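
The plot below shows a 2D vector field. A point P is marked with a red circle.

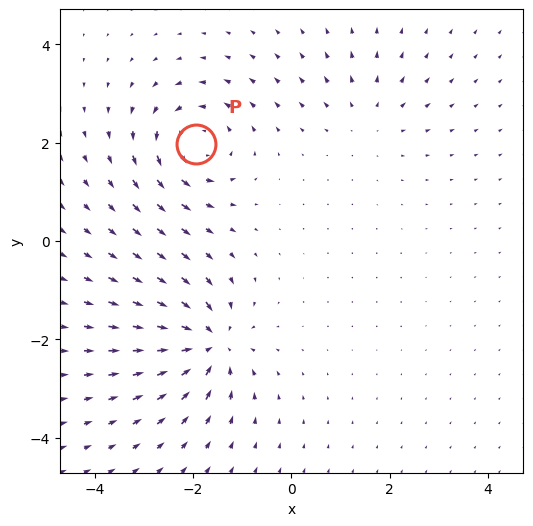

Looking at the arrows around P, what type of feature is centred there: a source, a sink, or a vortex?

vortex

At P (-1.9, 2.0) the arrows circulate counterclockwise. Divergence ≈0, curl about +5 — near-zero divergence with nonzero curl is a vortex.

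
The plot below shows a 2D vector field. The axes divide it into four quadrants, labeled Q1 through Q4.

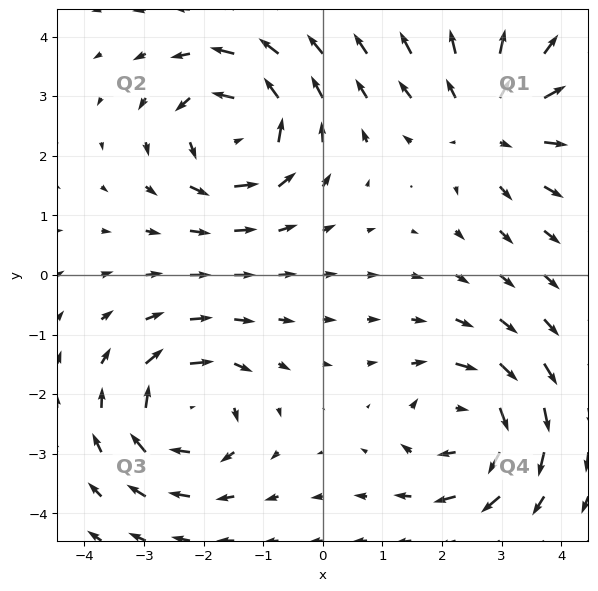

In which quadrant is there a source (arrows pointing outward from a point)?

Q1

The source sits at approximately (2.8, 2.6), which lies in quadrant Q1. The divergence there is about +4, positive as expected for a source.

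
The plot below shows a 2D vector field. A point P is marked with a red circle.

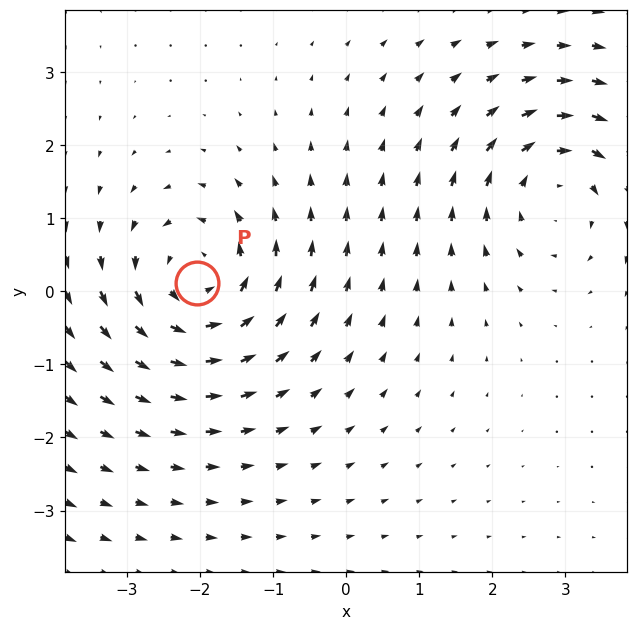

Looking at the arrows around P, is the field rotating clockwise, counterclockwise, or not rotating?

counterclockwise

Near P at (-2.0, 0.1) the arrows circulate counterclockwise. The curl (z-component) there is about +4; positive curl means counterclockwise rotation.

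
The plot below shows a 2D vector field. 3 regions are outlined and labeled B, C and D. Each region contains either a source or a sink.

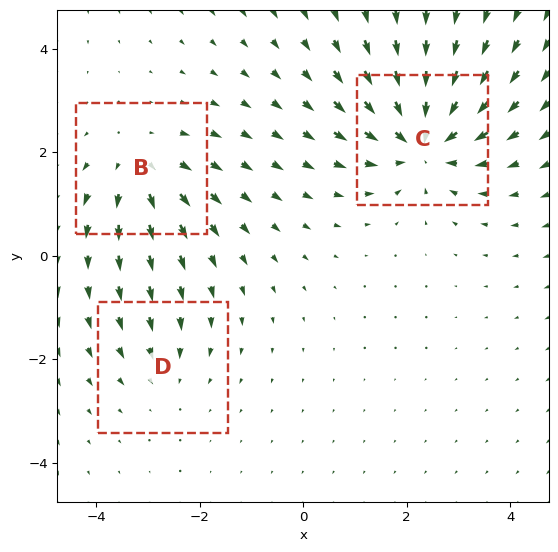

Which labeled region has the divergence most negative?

C

Divergence at each region's feature centre — B: about +3, C: about -5, D: about -2. Region C is most negative.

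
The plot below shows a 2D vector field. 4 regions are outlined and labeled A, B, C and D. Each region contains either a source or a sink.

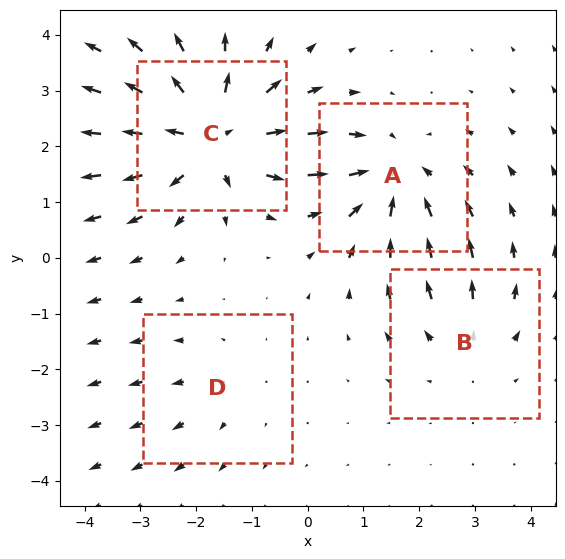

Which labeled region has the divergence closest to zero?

Divergence at each region's feature centre — A: about -5, B: about +3, C: about +7, D: about +2. Region D is closest to zero.

D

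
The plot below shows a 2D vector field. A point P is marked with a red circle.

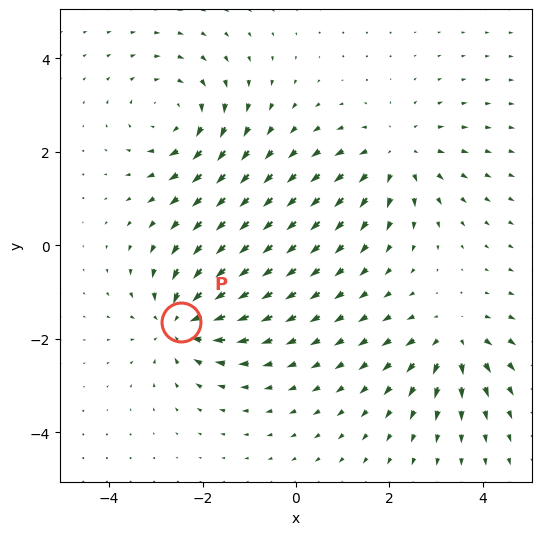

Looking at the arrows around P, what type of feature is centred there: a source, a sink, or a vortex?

sink

At P (-2.5, -1.6) the arrows converge inward. Divergence about -6, curl ≈0 — negative divergence with near-zero curl is a sink.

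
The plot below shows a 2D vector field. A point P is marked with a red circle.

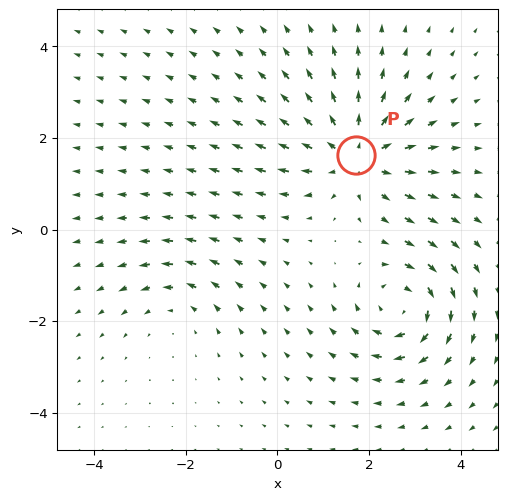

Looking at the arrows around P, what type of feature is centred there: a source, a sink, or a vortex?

At P (1.7, 1.6) the arrows spread outward. Divergence about +5, curl ≈0 — positive divergence with near-zero curl is a source.

source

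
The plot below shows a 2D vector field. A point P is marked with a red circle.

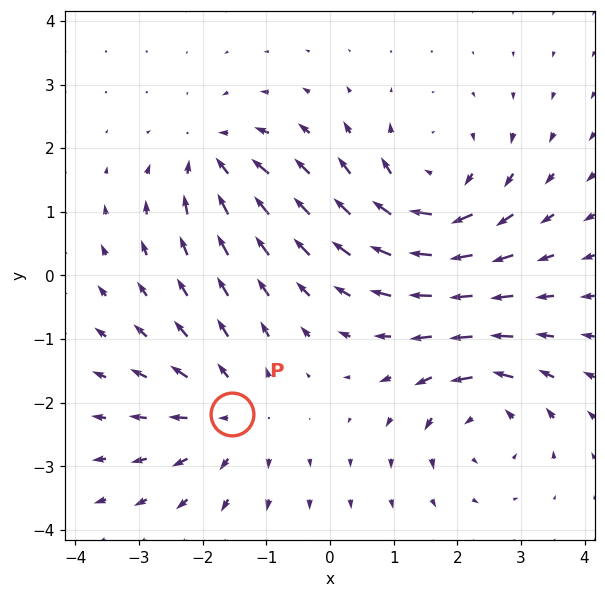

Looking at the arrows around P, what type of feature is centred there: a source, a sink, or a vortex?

source

At P (-1.5, -2.2) the arrows spread outward. Divergence about +3, curl ≈0 — positive divergence with near-zero curl is a source.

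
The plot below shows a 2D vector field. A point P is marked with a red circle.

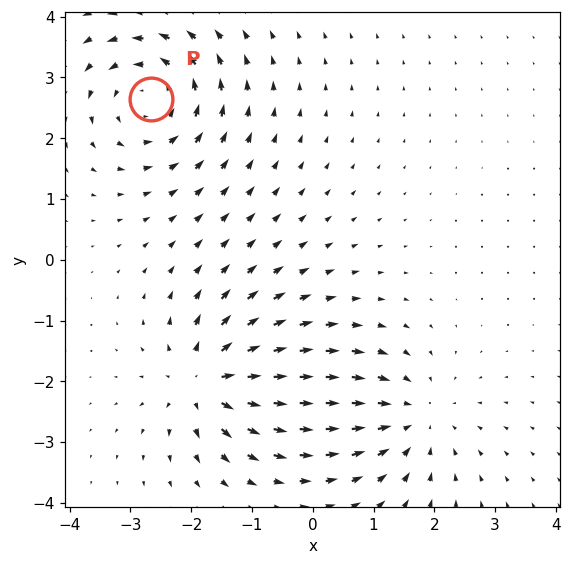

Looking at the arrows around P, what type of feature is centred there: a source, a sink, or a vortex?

vortex

At P (-2.7, 2.6) the arrows circulate counterclockwise. Divergence ≈0, curl about +5 — near-zero divergence with nonzero curl is a vortex.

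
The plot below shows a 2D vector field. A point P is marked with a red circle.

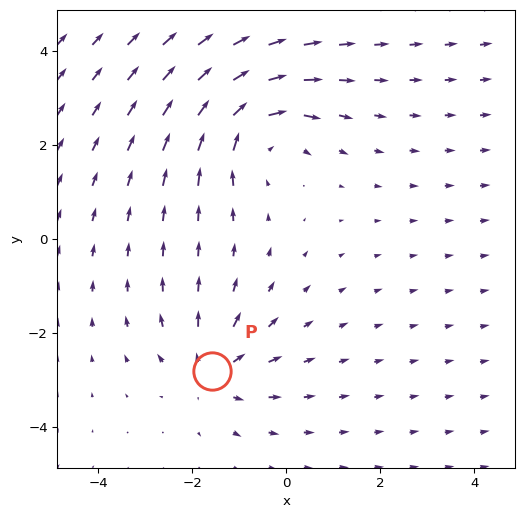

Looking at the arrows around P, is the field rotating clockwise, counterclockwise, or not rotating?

Near P at (-1.6, -2.8) the arrows show no circulation. The curl there is ≈0.

not rotating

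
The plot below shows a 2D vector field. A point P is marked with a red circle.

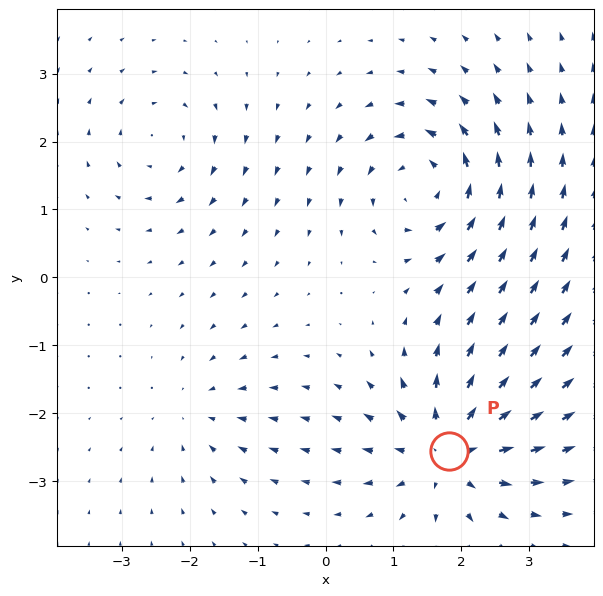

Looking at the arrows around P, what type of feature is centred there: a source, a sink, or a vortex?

At P (1.8, -2.6) the arrows spread outward. Divergence about +6, curl ≈0 — positive divergence with near-zero curl is a source.

source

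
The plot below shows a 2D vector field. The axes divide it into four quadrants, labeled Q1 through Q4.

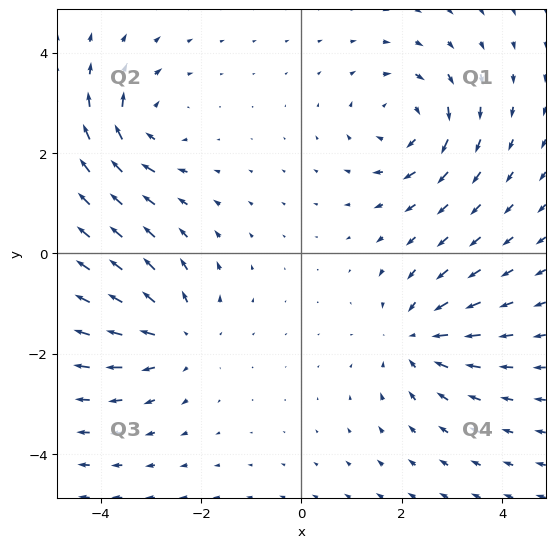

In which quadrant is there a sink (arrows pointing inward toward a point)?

Q4

The sink sits at approximately (2.3, -1.7), which lies in quadrant Q4. The divergence there is about -4, negative as expected for a sink.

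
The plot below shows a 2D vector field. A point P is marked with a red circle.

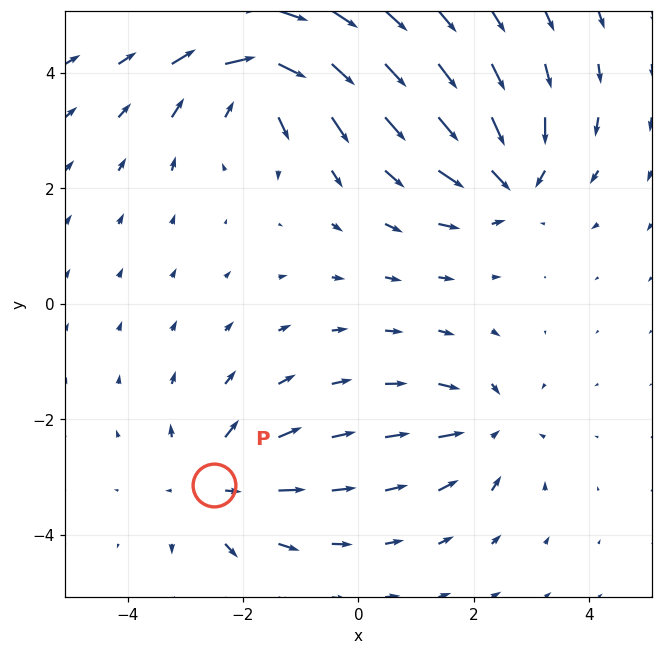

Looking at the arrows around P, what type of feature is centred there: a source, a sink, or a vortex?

At P (-2.5, -3.1) the arrows spread outward. Divergence about +4, curl ≈0 — positive divergence with near-zero curl is a source.

source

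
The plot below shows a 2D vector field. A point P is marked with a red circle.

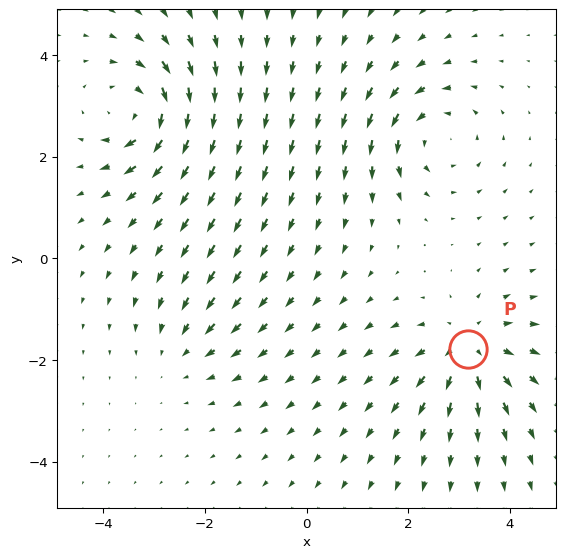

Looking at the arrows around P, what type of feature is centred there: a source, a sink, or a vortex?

source

At P (3.2, -1.8) the arrows spread outward. Divergence about +5, curl ≈0 — positive divergence with near-zero curl is a source.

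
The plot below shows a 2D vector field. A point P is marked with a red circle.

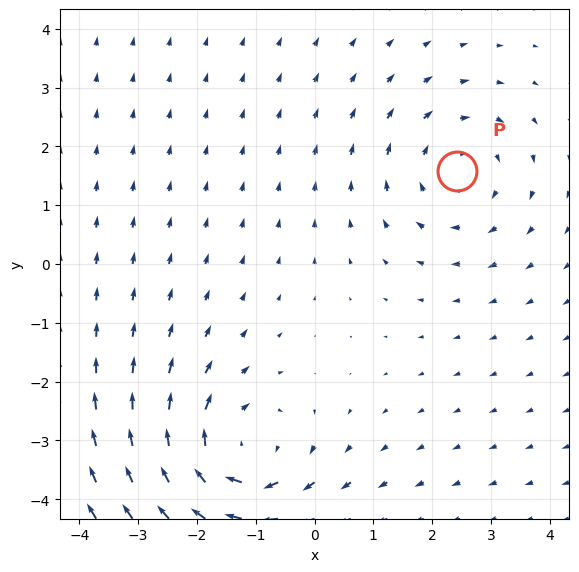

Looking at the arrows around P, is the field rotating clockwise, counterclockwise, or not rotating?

clockwise

Near P at (2.4, 1.6) the arrows circulate clockwise. The curl (z-component) there is about -3; negative curl means clockwise rotation.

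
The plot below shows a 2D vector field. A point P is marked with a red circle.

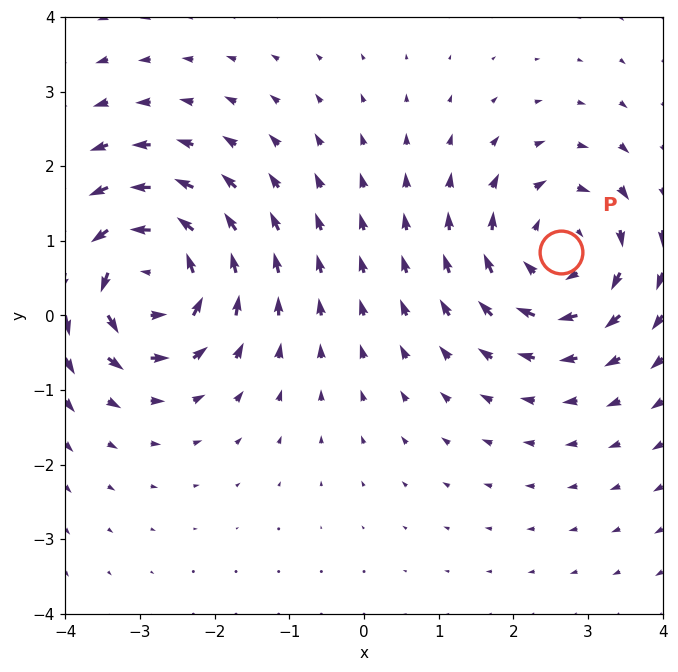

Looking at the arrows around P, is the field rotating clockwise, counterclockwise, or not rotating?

Near P at (2.6, 0.8) the arrows circulate clockwise. The curl (z-component) there is about -3; negative curl means clockwise rotation.

clockwise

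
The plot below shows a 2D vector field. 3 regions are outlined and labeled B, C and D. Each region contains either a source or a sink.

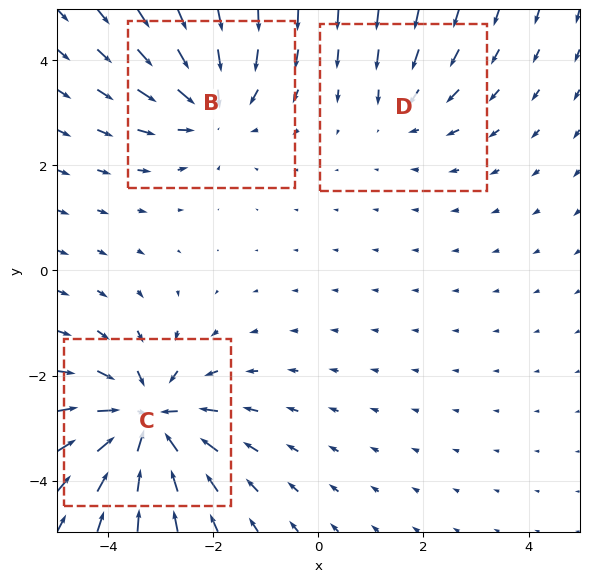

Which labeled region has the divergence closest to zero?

D

Divergence at each region's feature centre — B: about -4, C: about -5, D: about -2. Region D is closest to zero.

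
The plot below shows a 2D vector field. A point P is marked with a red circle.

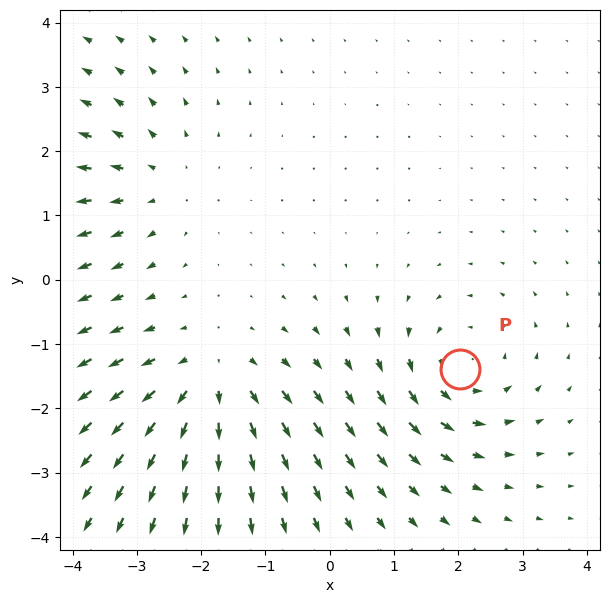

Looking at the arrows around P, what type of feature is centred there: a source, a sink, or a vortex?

vortex

At P (2.0, -1.4) the arrows circulate counterclockwise. Divergence ≈0, curl about +5 — near-zero divergence with nonzero curl is a vortex.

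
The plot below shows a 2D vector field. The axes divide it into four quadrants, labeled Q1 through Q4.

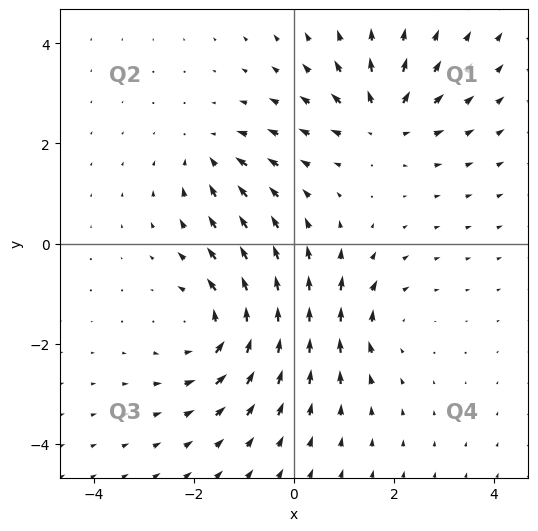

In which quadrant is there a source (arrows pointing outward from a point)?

Q1

The source sits at approximately (1.8, 2.5), which lies in quadrant Q1. The divergence there is about +5, positive as expected for a source.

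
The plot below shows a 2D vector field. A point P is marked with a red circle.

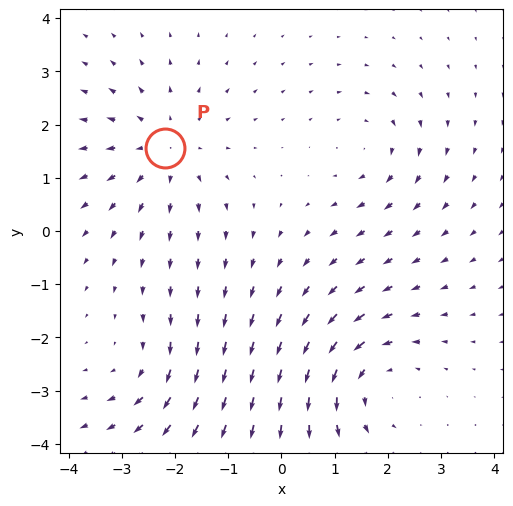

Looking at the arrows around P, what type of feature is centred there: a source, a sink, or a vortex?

At P (-2.2, 1.6) the arrows spread outward. Divergence about +4, curl ≈0 — positive divergence with near-zero curl is a source.

source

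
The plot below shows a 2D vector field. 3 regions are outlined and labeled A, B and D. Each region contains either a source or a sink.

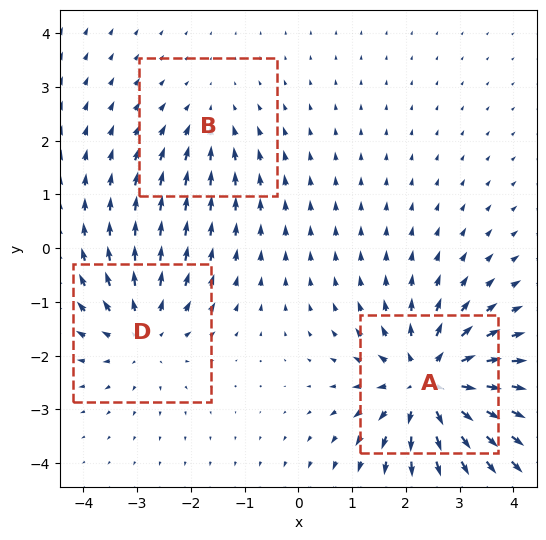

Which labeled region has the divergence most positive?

A

Divergence at each region's feature centre — A: about +5, B: about -2, D: about +3. Region A is most positive.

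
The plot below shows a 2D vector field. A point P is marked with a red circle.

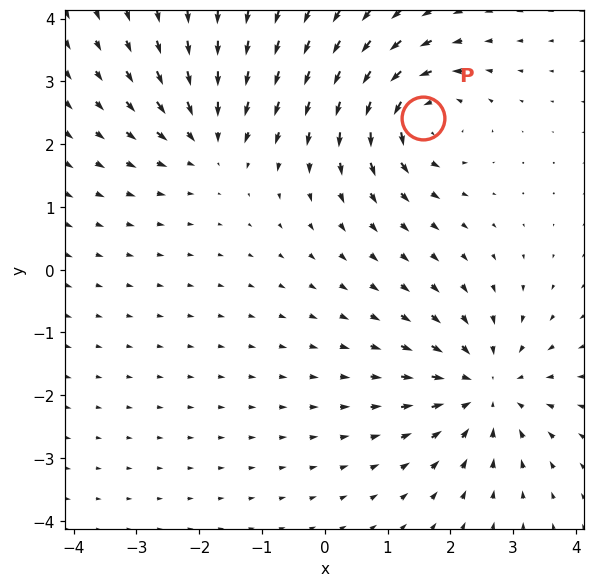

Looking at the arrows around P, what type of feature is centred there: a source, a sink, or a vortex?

At P (1.6, 2.4) the arrows circulate counterclockwise. Divergence ≈0, curl about +6 — near-zero divergence with nonzero curl is a vortex.

vortex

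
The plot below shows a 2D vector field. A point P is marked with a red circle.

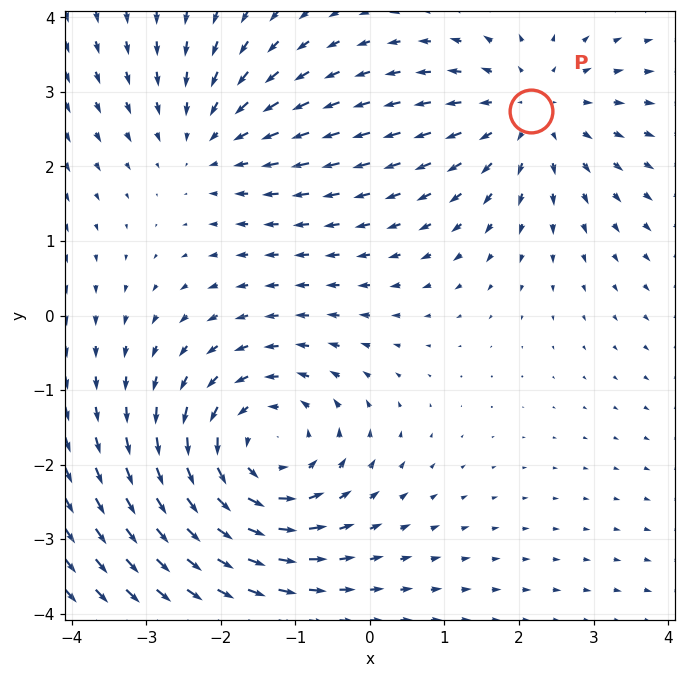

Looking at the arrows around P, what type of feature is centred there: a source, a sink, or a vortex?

At P (2.2, 2.7) the arrows spread outward. Divergence about +3, curl ≈0 — positive divergence with near-zero curl is a source.

source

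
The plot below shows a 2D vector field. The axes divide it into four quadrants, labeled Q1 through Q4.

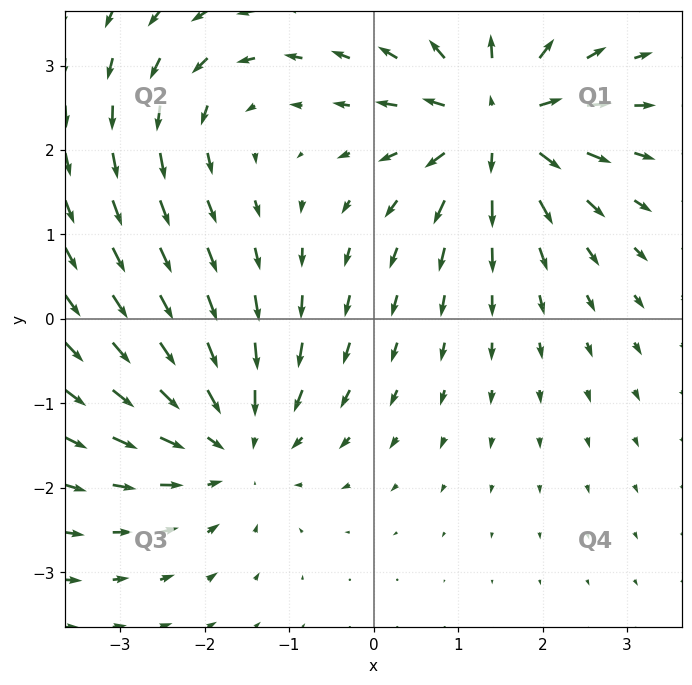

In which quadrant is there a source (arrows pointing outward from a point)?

Q1

The source sits at approximately (1.5, 2.3), which lies in quadrant Q1. The divergence there is about +6, positive as expected for a source.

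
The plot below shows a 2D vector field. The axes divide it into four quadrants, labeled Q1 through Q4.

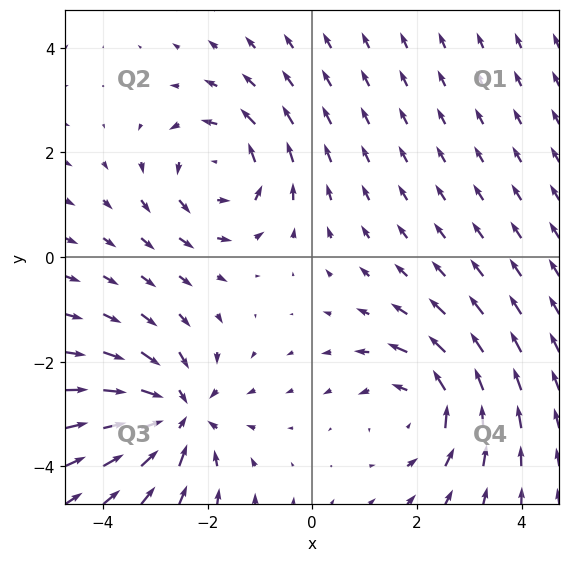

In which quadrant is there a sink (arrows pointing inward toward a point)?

The sink sits at approximately (-2.6, -3.0), which lies in quadrant Q3. The divergence there is about -4, negative as expected for a sink.

Q3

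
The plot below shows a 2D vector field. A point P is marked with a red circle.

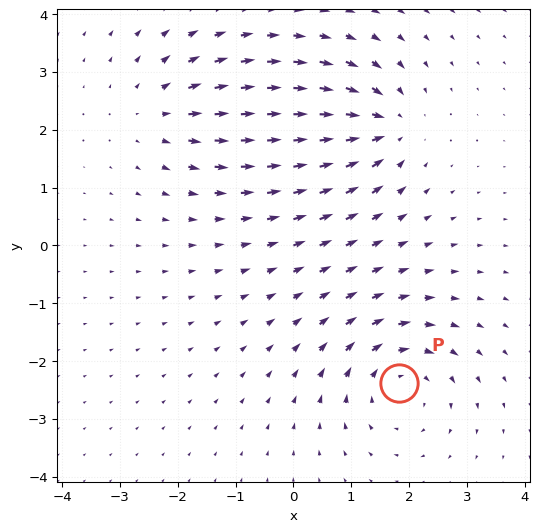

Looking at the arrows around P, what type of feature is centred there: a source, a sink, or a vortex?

At P (1.8, -2.4) the arrows circulate clockwise. Divergence ≈0, curl about -5 — near-zero divergence with nonzero curl is a vortex.

vortex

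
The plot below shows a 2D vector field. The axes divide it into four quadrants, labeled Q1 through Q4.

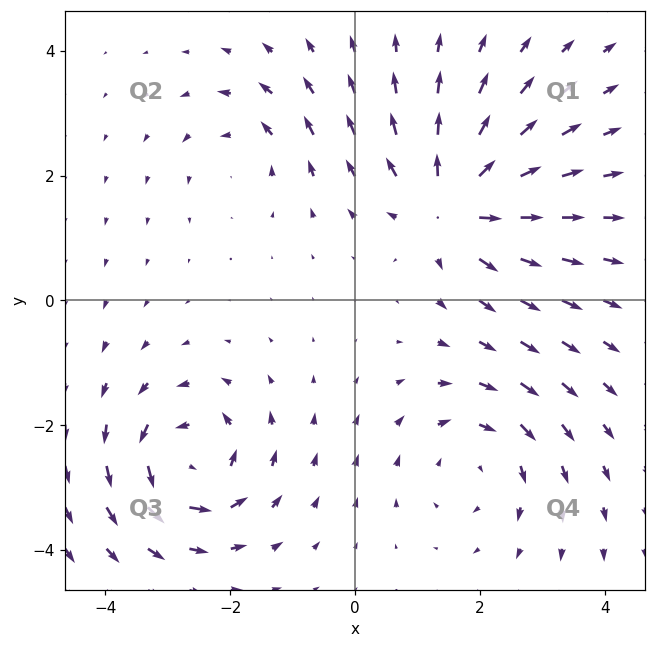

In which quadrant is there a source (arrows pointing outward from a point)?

Q1

The source sits at approximately (1.6, 1.5), which lies in quadrant Q1. The divergence there is about +5, positive as expected for a source.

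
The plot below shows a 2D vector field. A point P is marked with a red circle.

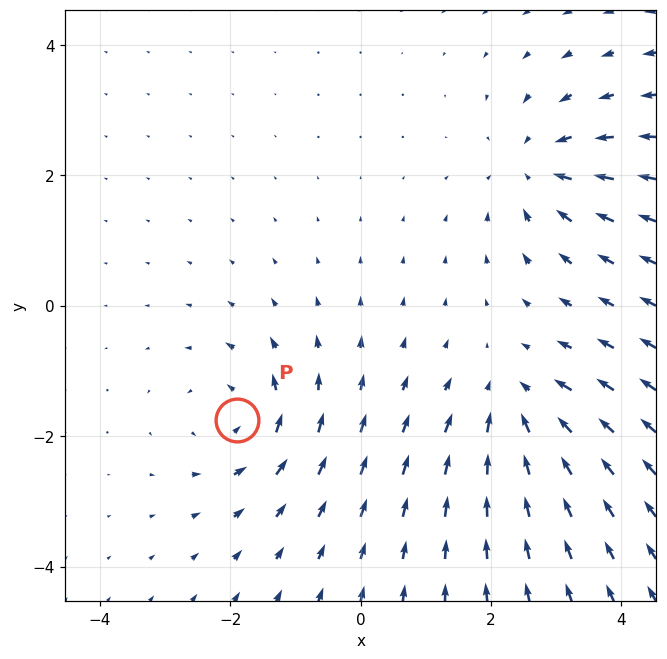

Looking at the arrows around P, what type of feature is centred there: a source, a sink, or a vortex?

vortex

At P (-1.9, -1.7) the arrows circulate counterclockwise. Divergence ≈0, curl about +4 — near-zero divergence with nonzero curl is a vortex.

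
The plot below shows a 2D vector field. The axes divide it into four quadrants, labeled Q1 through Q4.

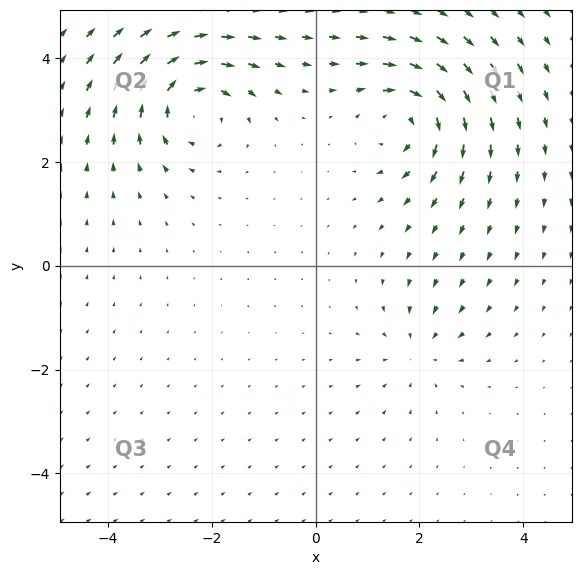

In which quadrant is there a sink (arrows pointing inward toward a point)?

The sink sits at approximately (2.0, -1.6), which lies in quadrant Q4. The divergence there is about -3, negative as expected for a sink.

Q4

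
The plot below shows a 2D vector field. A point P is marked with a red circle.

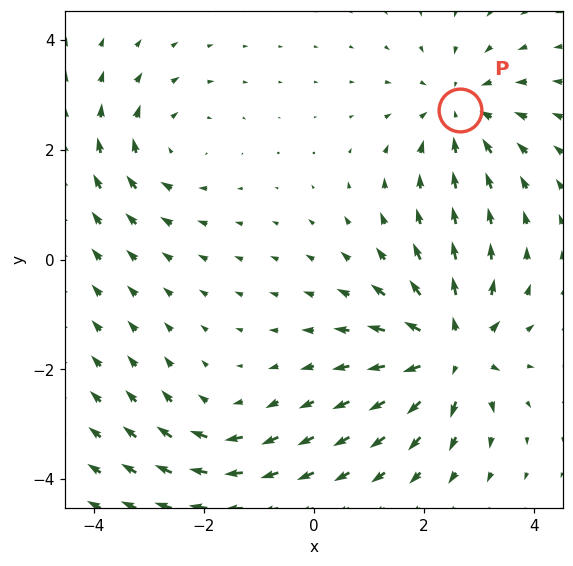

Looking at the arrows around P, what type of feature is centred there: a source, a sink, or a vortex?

sink

At P (2.7, 2.7) the arrows converge inward. Divergence about -3, curl ≈0 — negative divergence with near-zero curl is a sink.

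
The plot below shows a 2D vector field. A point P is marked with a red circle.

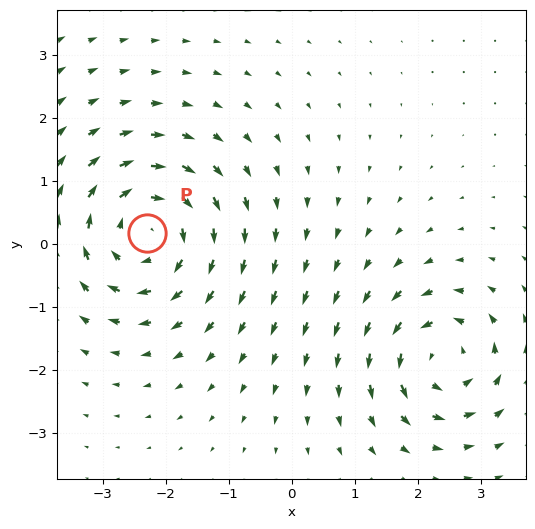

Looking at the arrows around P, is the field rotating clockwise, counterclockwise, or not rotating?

Near P at (-2.3, 0.2) the arrows circulate clockwise. The curl (z-component) there is about -4; negative curl means clockwise rotation.

clockwise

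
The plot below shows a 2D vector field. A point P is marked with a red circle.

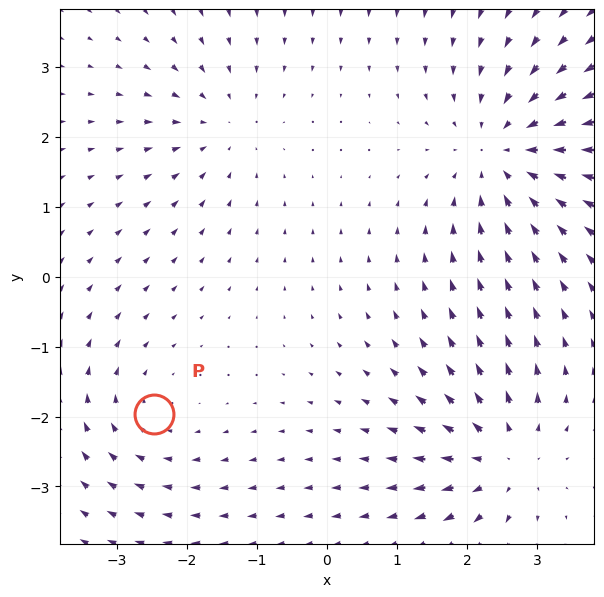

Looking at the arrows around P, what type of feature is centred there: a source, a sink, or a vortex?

At P (-2.5, -2.0) the arrows circulate clockwise. Divergence ≈0, curl about -2 — near-zero divergence with nonzero curl is a vortex.

vortex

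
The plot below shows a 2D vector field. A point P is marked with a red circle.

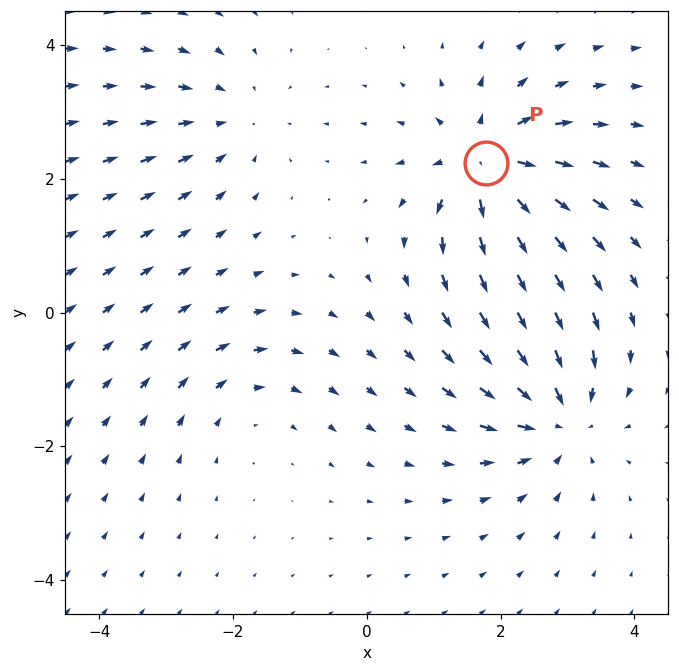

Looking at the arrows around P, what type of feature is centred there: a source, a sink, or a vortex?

At P (1.8, 2.2) the arrows spread outward. Divergence about +6, curl ≈0 — positive divergence with near-zero curl is a source.

source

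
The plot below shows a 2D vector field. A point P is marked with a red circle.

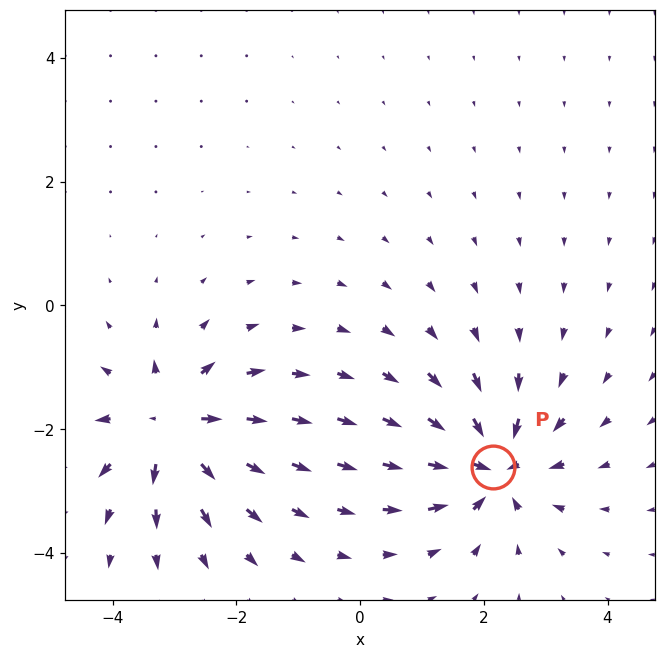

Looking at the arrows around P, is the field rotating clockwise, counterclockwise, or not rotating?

Near P at (2.1, -2.6) the arrows show no circulation. The curl there is ≈0.

not rotating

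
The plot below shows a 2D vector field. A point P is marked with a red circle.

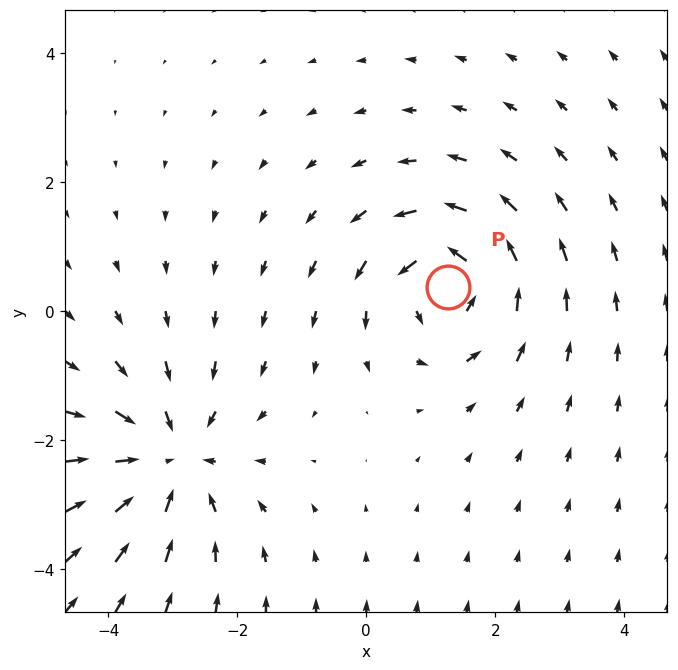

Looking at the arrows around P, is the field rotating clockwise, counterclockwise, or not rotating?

Near P at (1.3, 0.4) the arrows circulate counterclockwise. The curl (z-component) there is about +5; positive curl means counterclockwise rotation.

counterclockwise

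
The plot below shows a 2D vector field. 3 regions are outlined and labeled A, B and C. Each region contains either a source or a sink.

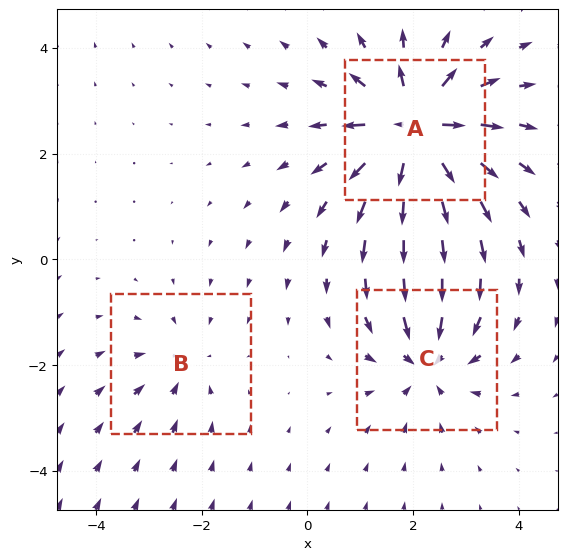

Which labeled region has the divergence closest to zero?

B

Divergence at each region's feature centre — A: about +6, B: about -2, C: about -4. Region B is closest to zero.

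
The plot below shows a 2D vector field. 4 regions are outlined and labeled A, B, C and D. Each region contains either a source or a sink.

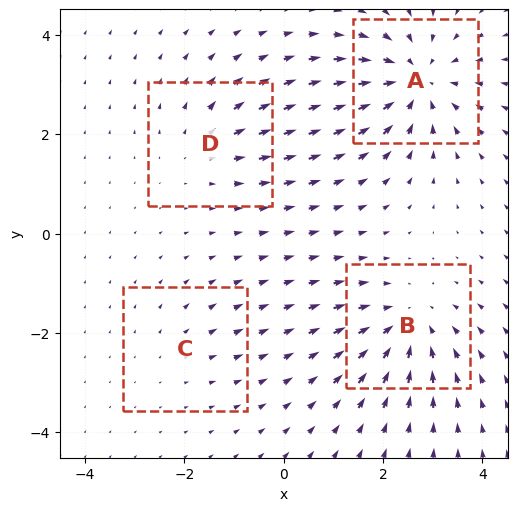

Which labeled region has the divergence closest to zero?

Divergence at each region's feature centre — A: about -6, B: about -5, C: about +2, D: about +3. Region C is closest to zero.

C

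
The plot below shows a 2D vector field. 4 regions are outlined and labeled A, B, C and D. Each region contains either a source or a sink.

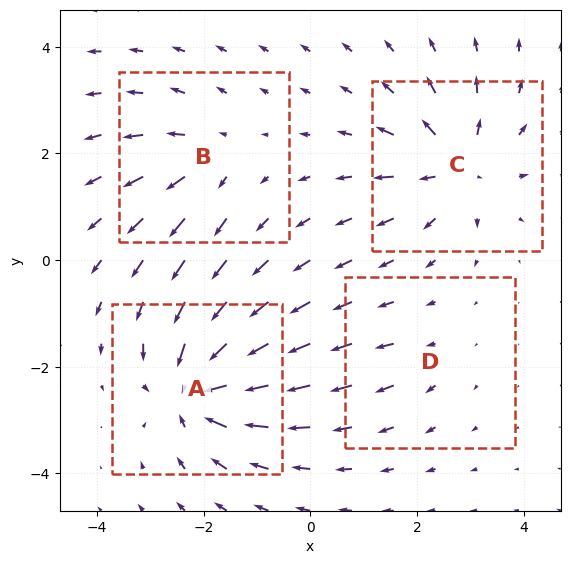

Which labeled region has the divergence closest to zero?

Divergence at each region's feature centre — A: about -7, B: about +4, C: about +6, D: about +2. Region D is closest to zero.

D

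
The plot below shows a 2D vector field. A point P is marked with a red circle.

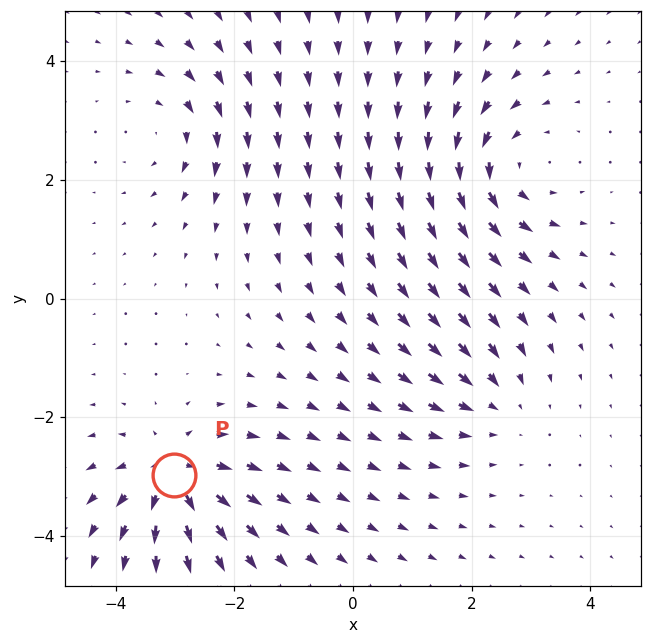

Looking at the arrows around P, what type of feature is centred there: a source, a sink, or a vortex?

source

At P (-3.0, -3.0) the arrows spread outward. Divergence about +6, curl ≈0 — positive divergence with near-zero curl is a source.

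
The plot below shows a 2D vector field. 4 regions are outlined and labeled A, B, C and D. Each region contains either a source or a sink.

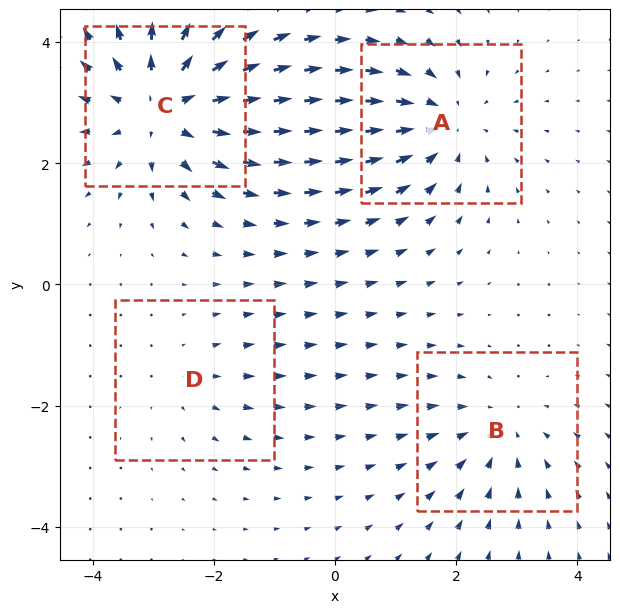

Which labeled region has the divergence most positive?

Divergence at each region's feature centre — A: about -4, B: about -3, C: about +6, D: about +2. Region C is most positive.

C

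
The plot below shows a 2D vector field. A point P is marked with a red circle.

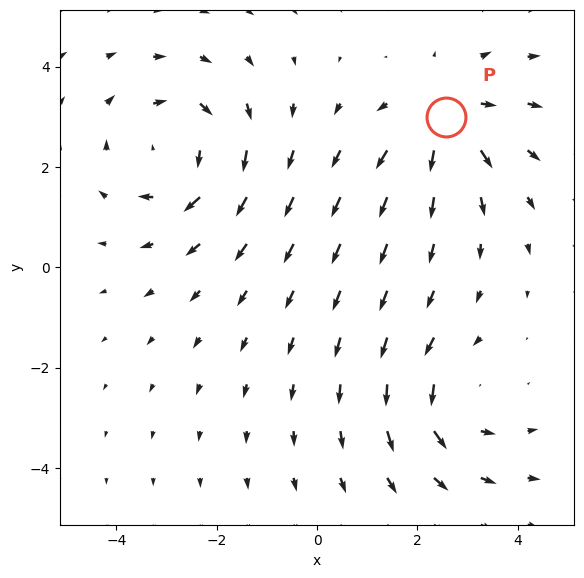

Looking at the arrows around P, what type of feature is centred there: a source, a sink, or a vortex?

source

At P (2.6, 3.0) the arrows spread outward. Divergence about +4, curl ≈0 — positive divergence with near-zero curl is a source.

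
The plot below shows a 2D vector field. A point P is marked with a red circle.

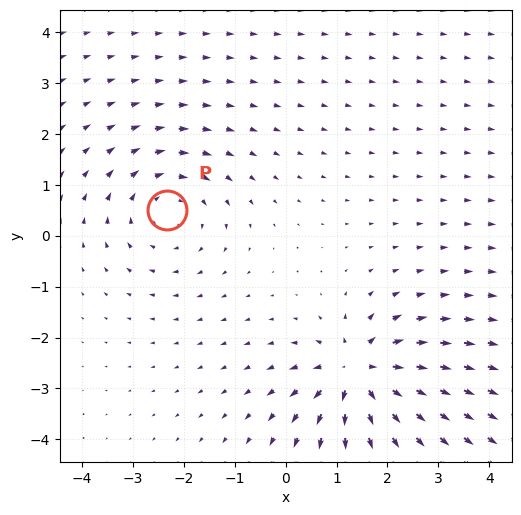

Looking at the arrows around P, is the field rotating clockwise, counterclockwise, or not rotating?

clockwise

Near P at (-2.3, 0.5) the arrows circulate clockwise. The curl (z-component) there is about -3; negative curl means clockwise rotation.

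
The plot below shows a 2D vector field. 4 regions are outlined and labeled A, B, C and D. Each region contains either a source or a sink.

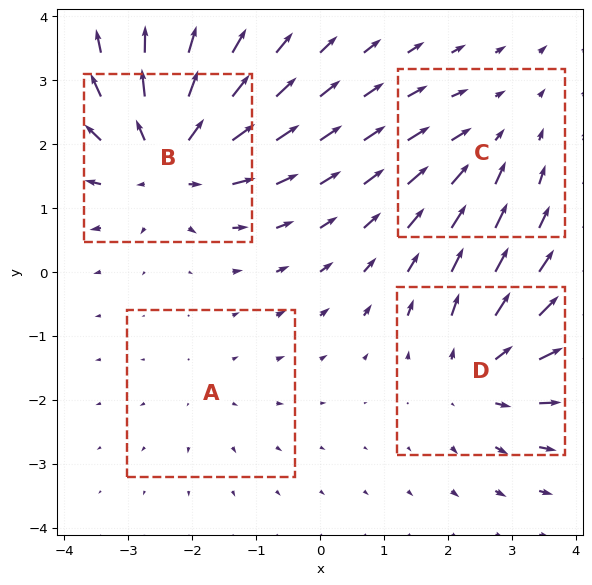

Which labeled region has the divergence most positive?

Divergence at each region's feature centre — A: about +2, B: about +7, C: about -3, D: about +5. Region B is most positive.

B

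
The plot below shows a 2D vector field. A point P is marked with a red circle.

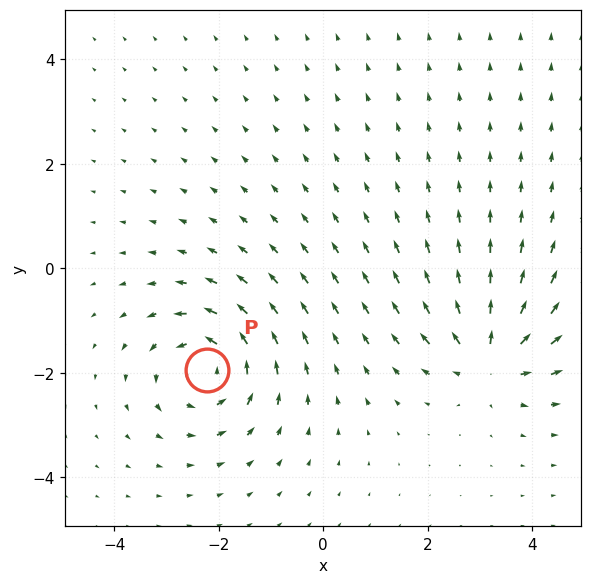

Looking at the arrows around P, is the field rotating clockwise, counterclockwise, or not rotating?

Near P at (-2.2, -1.9) the arrows circulate counterclockwise. The curl (z-component) there is about +4; positive curl means counterclockwise rotation.

counterclockwise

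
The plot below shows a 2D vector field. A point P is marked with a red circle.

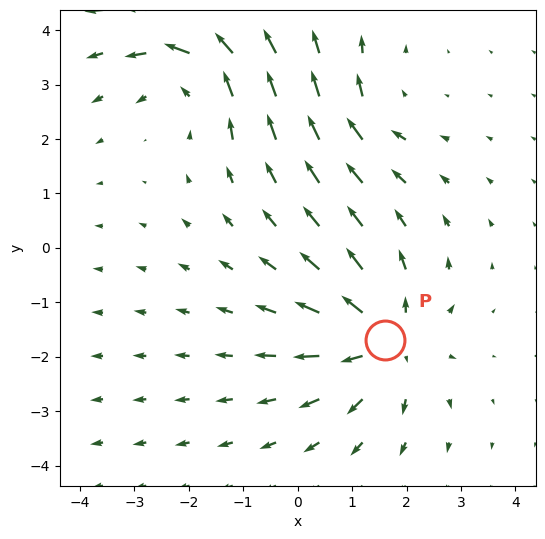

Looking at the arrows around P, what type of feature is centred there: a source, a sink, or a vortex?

At P (1.6, -1.7) the arrows spread outward. Divergence about +5, curl ≈0 — positive divergence with near-zero curl is a source.

source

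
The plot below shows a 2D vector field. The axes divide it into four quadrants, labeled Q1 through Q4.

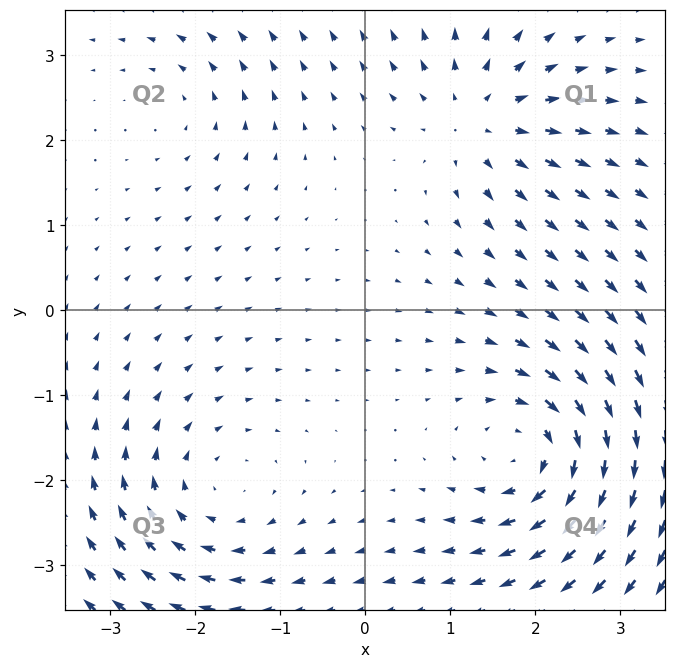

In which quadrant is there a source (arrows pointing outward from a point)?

Q1

The source sits at approximately (1.4, 2.2), which lies in quadrant Q1. The divergence there is about +5, positive as expected for a source.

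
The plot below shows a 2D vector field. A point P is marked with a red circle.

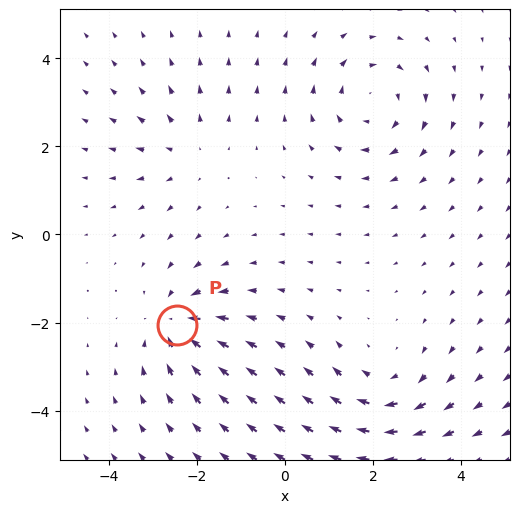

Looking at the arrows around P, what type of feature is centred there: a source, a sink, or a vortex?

sink

At P (-2.5, -2.0) the arrows converge inward. Divergence about -5, curl ≈0 — negative divergence with near-zero curl is a sink.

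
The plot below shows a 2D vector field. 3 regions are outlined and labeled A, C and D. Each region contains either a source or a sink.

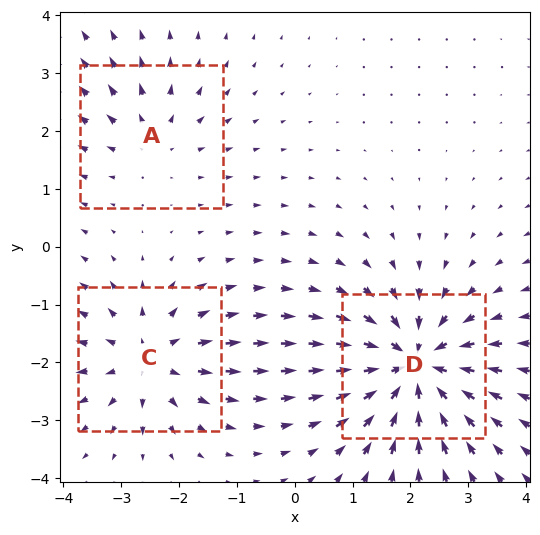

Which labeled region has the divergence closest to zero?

A

Divergence at each region's feature centre — A: about +2, C: about +4, D: about -5. Region A is closest to zero.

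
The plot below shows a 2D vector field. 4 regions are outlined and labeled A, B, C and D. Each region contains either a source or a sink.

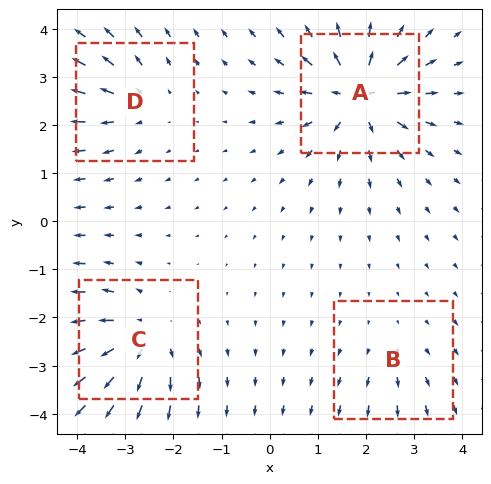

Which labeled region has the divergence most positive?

A

Divergence at each region's feature centre — A: about +8, B: about +2, C: about +6, D: about +4. Region A is most positive.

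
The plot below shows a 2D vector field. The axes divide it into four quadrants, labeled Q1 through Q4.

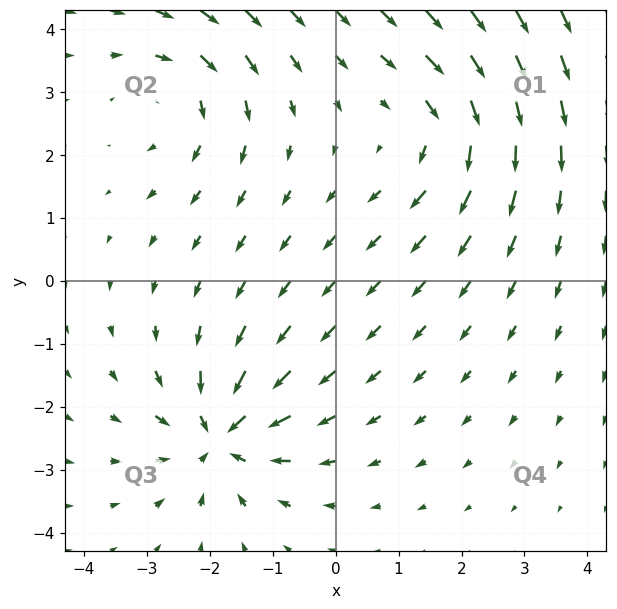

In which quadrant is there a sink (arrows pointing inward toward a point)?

The sink sits at approximately (-1.8, -2.5), which lies in quadrant Q3. The divergence there is about -7, negative as expected for a sink.

Q3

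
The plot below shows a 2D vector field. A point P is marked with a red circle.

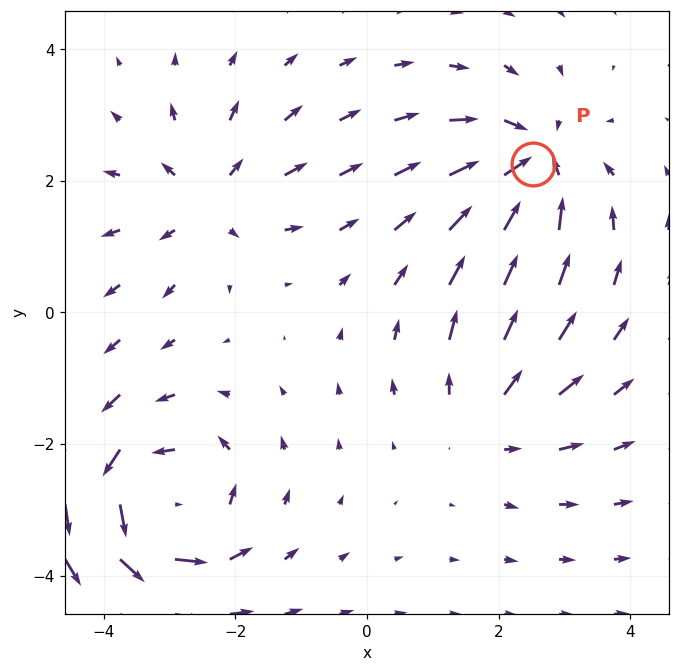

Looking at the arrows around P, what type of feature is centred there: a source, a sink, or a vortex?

sink

At P (2.5, 2.3) the arrows converge inward. Divergence about -5, curl ≈0 — negative divergence with near-zero curl is a sink.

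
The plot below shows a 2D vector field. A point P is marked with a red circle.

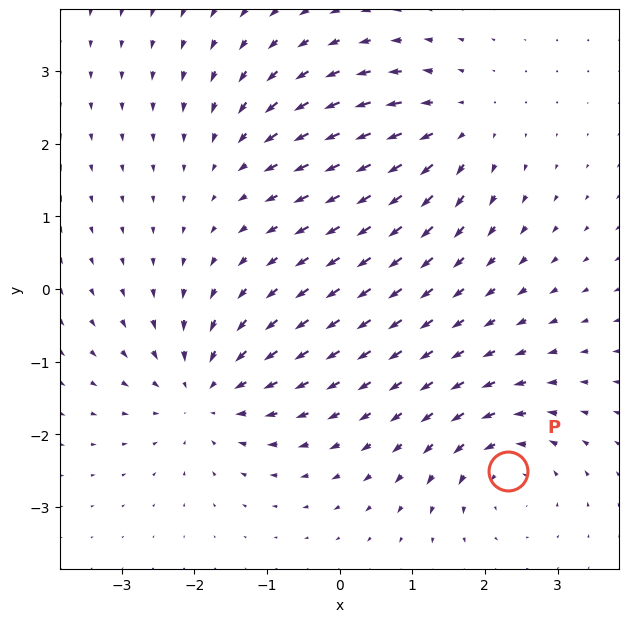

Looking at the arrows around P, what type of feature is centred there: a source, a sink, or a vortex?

vortex

At P (2.3, -2.5) the arrows circulate counterclockwise. Divergence ≈0, curl about +5 — near-zero divergence with nonzero curl is a vortex.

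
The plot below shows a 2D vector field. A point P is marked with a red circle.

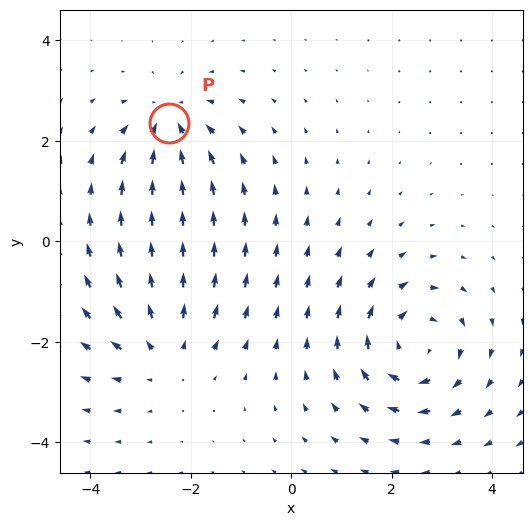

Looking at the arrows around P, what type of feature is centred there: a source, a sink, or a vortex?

sink

At P (-2.4, 2.3) the arrows converge inward. Divergence about -3, curl ≈0 — negative divergence with near-zero curl is a sink.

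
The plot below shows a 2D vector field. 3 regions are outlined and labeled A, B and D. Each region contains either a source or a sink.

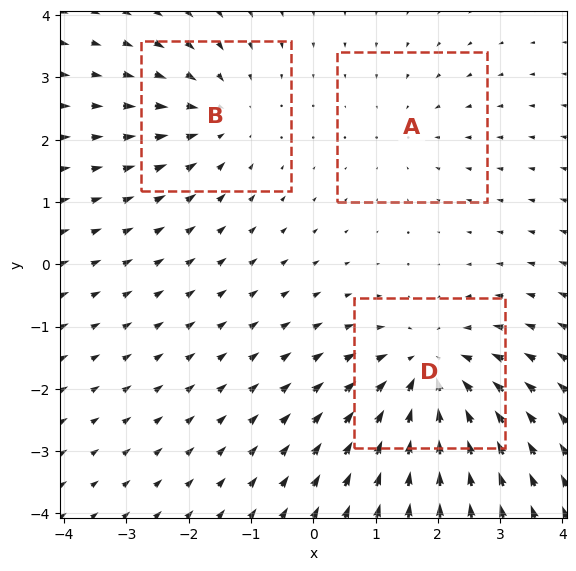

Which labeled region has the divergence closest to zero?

A

Divergence at each region's feature centre — A: about -2, B: about -3, D: about -5. Region A is closest to zero.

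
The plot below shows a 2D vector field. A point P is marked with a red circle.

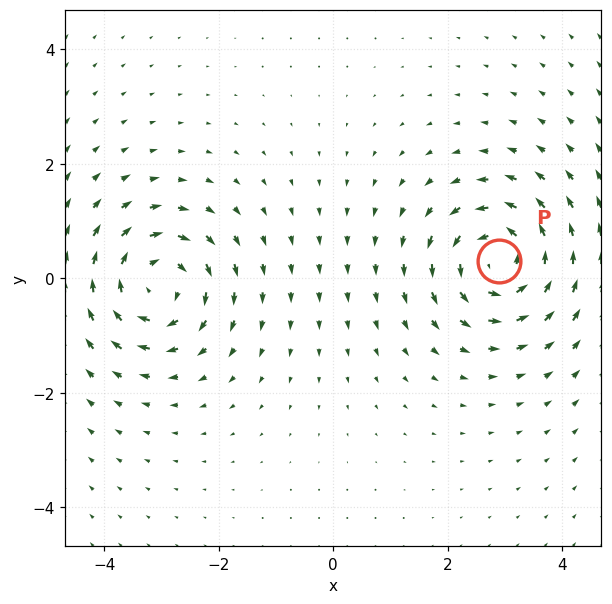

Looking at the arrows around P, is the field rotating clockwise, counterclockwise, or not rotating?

Near P at (2.9, 0.3) the arrows circulate counterclockwise. The curl (z-component) there is about +4; positive curl means counterclockwise rotation.

counterclockwise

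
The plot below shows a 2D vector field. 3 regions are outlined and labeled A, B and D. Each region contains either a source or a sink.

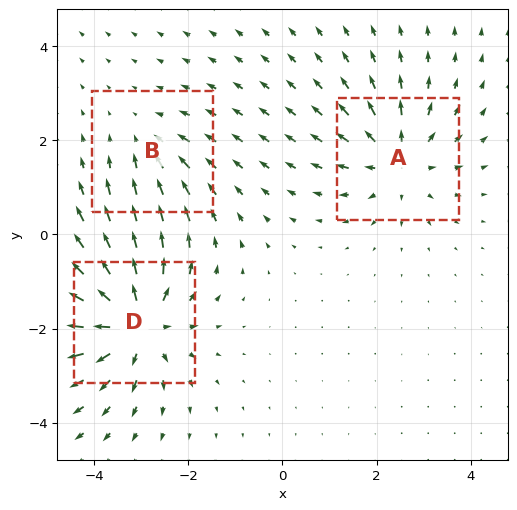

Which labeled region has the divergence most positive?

Divergence at each region's feature centre — A: about +4, B: about -2, D: about +5. Region D is most positive.

D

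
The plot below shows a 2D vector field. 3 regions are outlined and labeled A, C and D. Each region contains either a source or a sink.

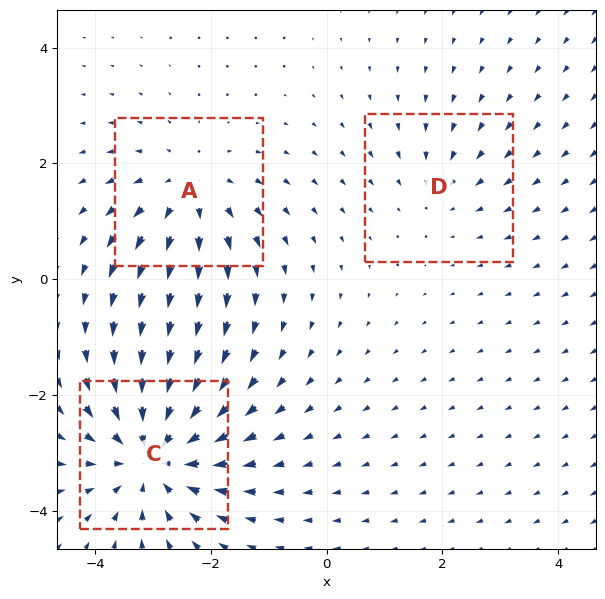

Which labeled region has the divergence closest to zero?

Divergence at each region's feature centre — A: about +3, C: about -4, D: about -2. Region D is closest to zero.

D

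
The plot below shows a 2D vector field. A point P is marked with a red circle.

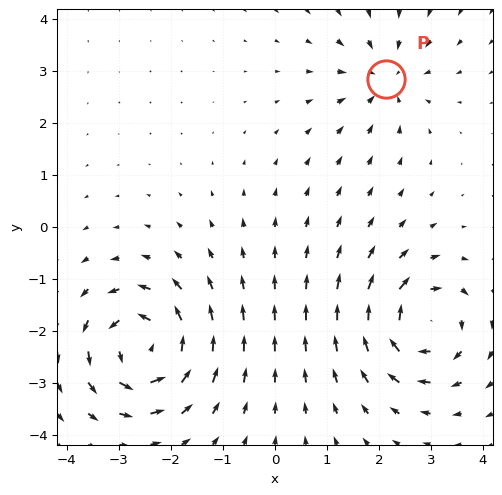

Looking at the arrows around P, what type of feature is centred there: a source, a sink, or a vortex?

sink

At P (2.1, 2.8) the arrows converge inward. Divergence about -4, curl ≈0 — negative divergence with near-zero curl is a sink.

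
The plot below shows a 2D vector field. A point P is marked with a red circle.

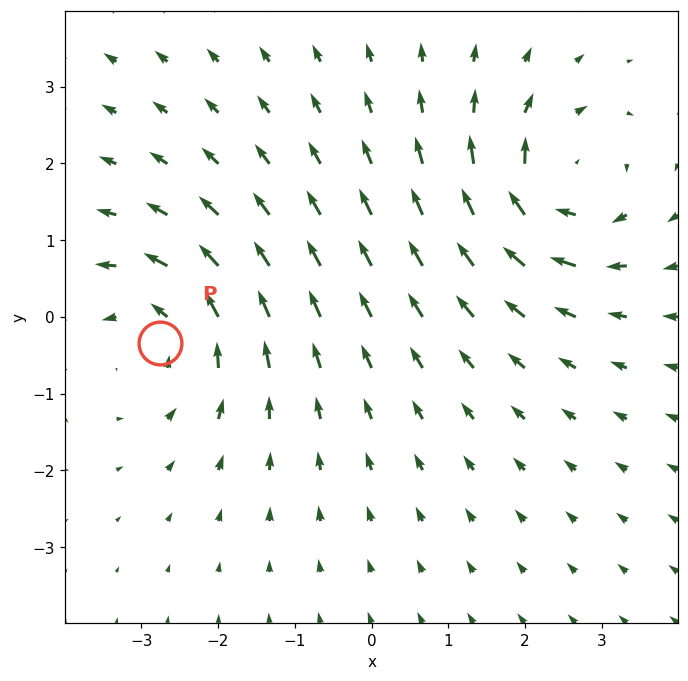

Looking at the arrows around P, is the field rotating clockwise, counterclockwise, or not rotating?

counterclockwise

Near P at (-2.8, -0.3) the arrows circulate counterclockwise. The curl (z-component) there is about +3; positive curl means counterclockwise rotation.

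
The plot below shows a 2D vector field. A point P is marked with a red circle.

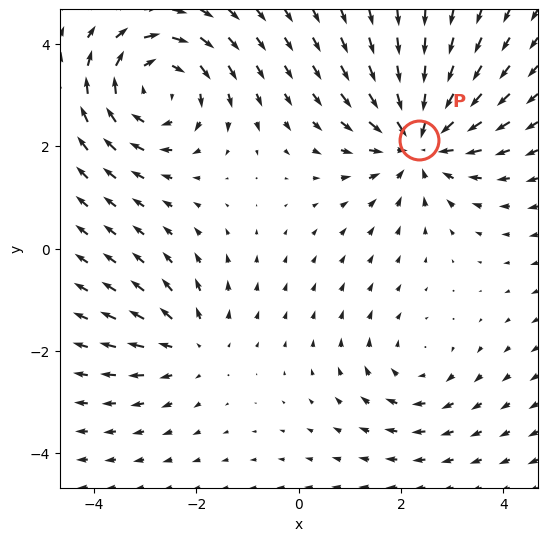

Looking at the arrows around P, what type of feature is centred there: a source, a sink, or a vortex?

sink

At P (2.3, 2.1) the arrows converge inward. Divergence about -5, curl ≈0 — negative divergence with near-zero curl is a sink.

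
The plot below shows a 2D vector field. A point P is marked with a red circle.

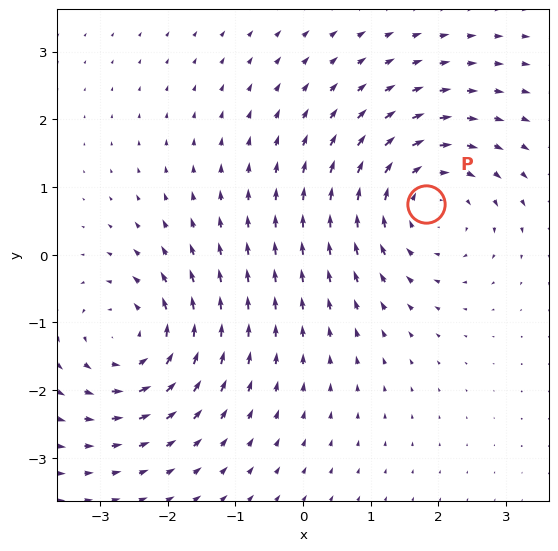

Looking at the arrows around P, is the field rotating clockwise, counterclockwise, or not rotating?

clockwise

Near P at (1.8, 0.8) the arrows circulate clockwise. The curl (z-component) there is about -4; negative curl means clockwise rotation.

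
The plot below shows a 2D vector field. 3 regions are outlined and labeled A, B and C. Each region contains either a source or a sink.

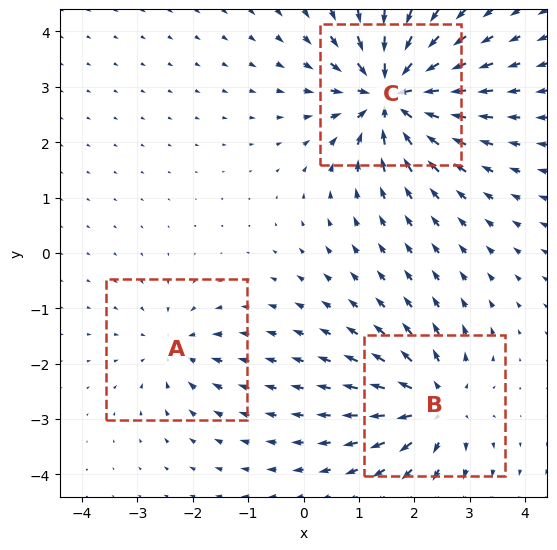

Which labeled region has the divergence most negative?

Divergence at each region's feature centre — A: about -3, B: about +4, C: about -6. Region C is most negative.

C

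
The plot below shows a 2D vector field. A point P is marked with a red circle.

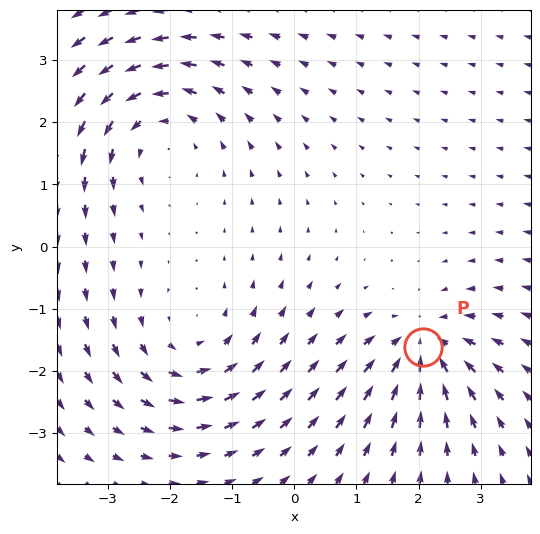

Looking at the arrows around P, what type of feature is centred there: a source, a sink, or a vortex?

At P (2.1, -1.6) the arrows converge inward. Divergence about -5, curl ≈0 — negative divergence with near-zero curl is a sink.

sink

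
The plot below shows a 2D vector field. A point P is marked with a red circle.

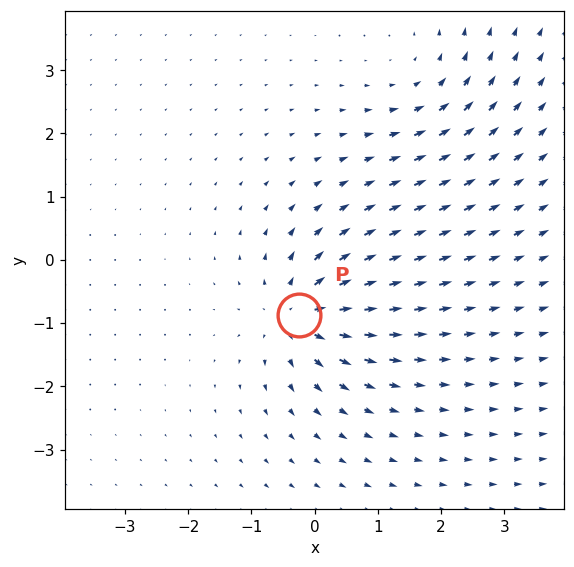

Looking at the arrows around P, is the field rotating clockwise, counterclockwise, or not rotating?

not rotating

Near P at (-0.2, -0.9) the arrows show no circulation. The curl there is ≈0.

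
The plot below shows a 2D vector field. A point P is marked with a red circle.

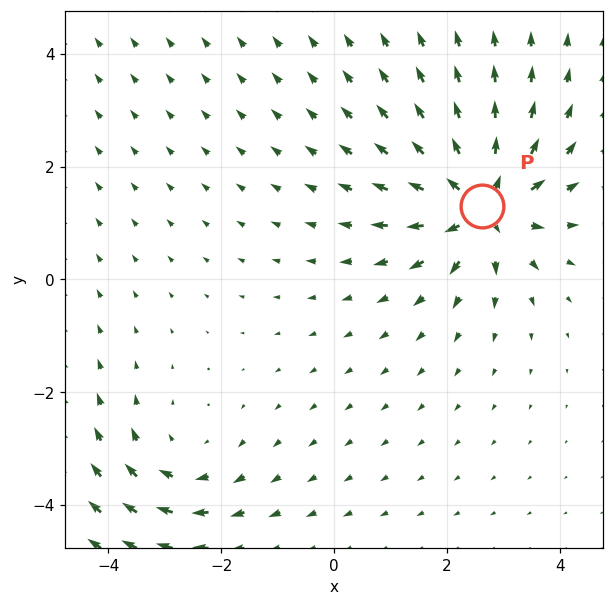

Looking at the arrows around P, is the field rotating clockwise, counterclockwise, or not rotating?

Near P at (2.6, 1.3) the arrows show no circulation. The curl there is ≈0.

not rotating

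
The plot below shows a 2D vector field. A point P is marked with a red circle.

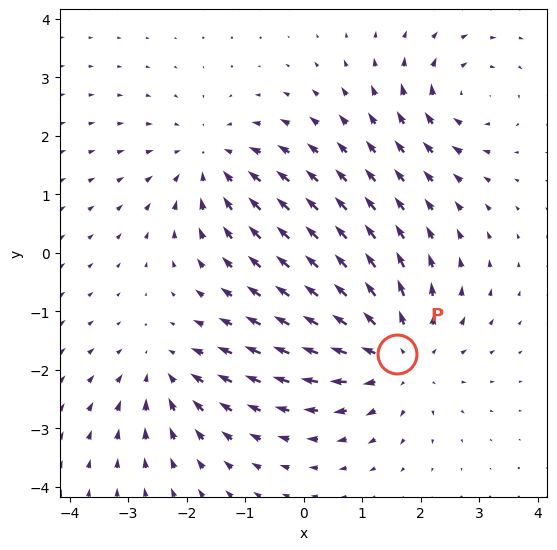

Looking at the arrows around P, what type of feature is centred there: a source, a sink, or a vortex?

At P (1.6, -1.7) the arrows spread outward. Divergence about +4, curl ≈0 — positive divergence with near-zero curl is a source.

source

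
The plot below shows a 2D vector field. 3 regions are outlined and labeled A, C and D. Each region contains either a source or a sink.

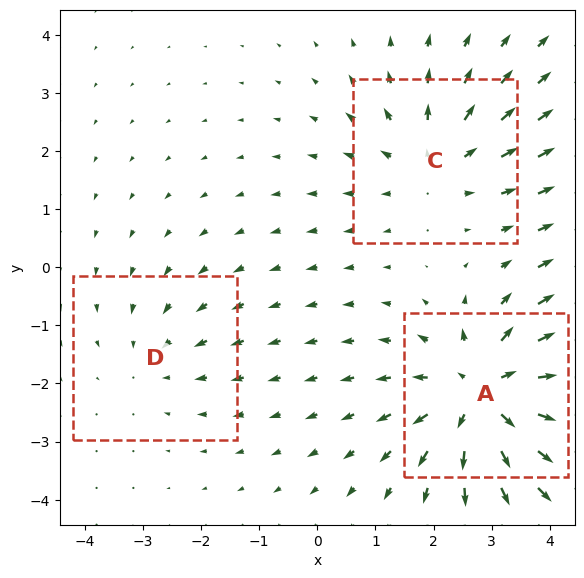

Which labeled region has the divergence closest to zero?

D

Divergence at each region's feature centre — A: about +5, C: about +3, D: about -2. Region D is closest to zero.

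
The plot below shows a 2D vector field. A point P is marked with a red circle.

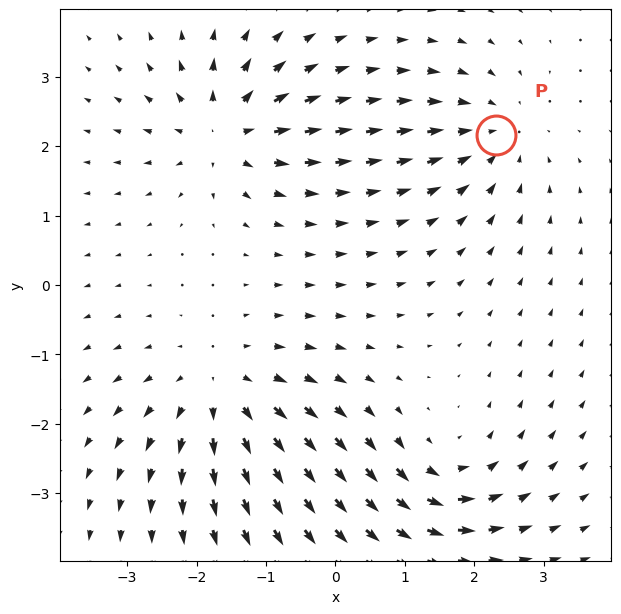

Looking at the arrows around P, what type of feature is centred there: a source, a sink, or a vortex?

sink

At P (2.3, 2.2) the arrows converge inward. Divergence about -4, curl ≈0 — negative divergence with near-zero curl is a sink.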